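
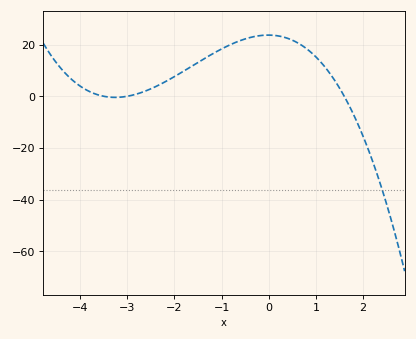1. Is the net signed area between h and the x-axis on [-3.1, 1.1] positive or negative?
positive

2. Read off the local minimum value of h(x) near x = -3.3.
0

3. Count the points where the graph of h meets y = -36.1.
1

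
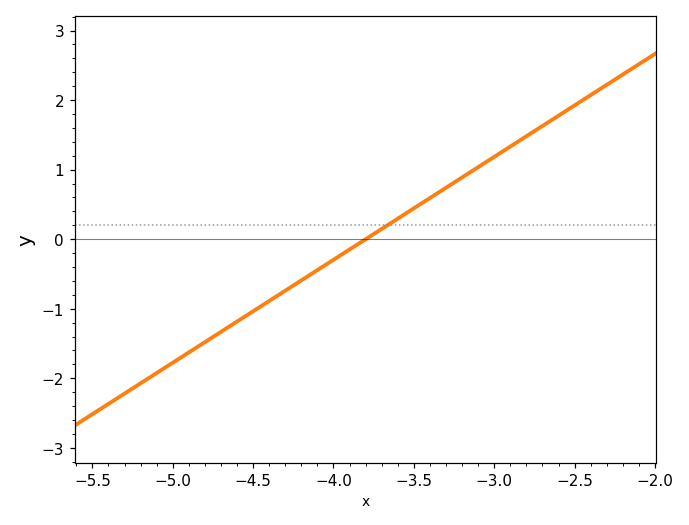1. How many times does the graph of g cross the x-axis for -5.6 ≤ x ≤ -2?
1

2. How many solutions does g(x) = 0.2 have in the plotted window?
1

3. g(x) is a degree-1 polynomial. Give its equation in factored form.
y = 1.48(x + 3.8)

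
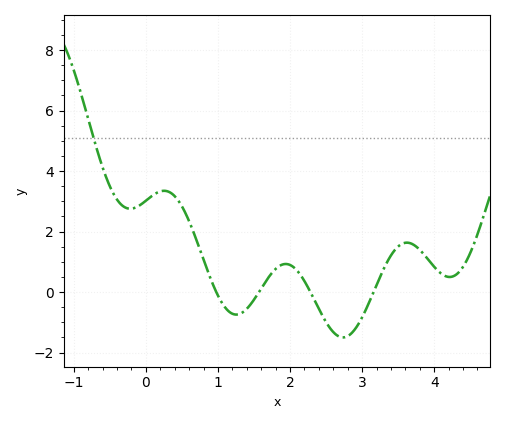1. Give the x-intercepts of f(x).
0.977, 1.57, 2.28, 3.16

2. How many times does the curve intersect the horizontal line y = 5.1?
1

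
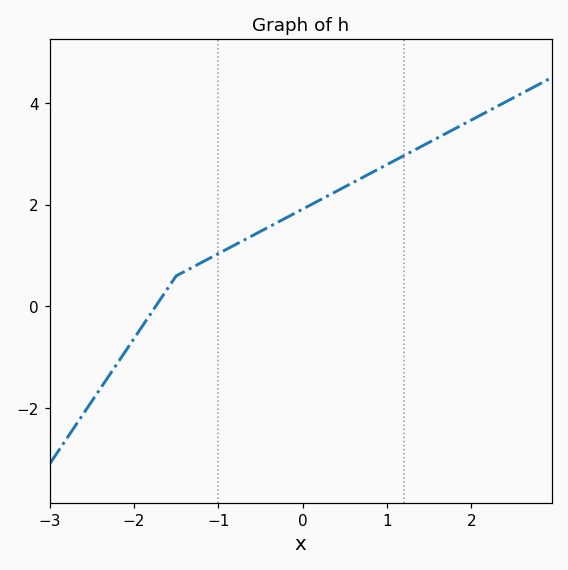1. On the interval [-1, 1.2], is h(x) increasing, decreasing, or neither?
increasing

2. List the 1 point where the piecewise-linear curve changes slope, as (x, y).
(-1.5, 0.6)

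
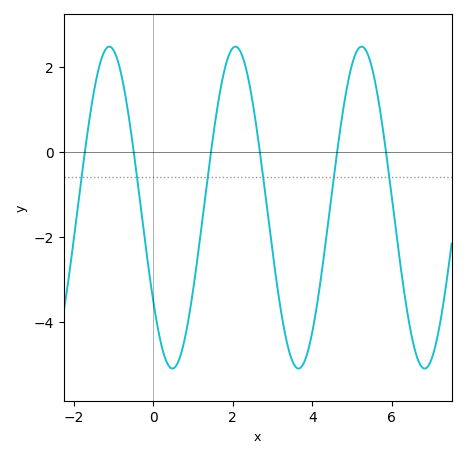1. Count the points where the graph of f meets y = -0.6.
6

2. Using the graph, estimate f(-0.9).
2.16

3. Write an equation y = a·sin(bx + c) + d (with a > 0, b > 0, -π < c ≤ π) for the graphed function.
y = 3.78sin(1.98x - 2.52) - 1.31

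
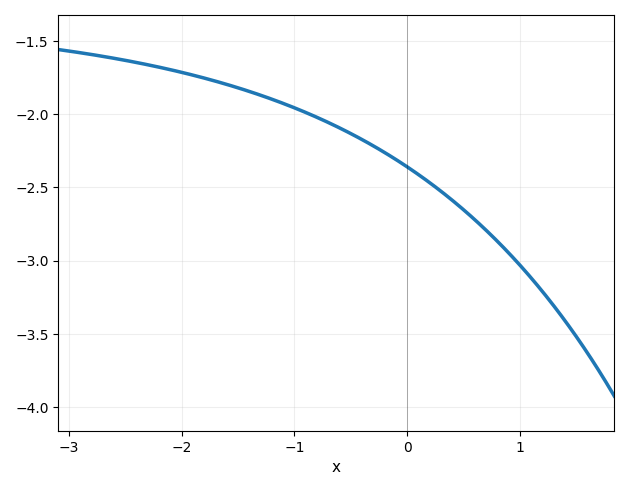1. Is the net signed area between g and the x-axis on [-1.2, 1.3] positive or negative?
negative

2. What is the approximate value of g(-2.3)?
-1.66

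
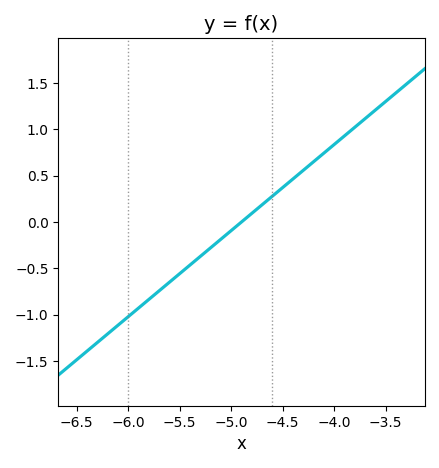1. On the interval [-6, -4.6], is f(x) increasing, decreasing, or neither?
increasing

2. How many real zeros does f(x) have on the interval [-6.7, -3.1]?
1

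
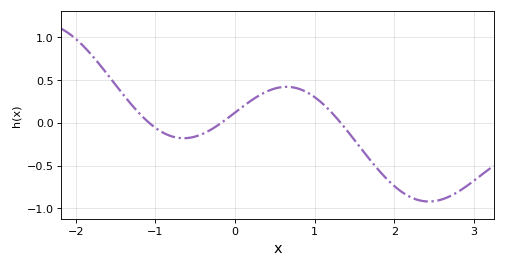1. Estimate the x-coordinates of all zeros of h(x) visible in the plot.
-1.08, -0.172, 1.33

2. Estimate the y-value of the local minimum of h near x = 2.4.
-0.919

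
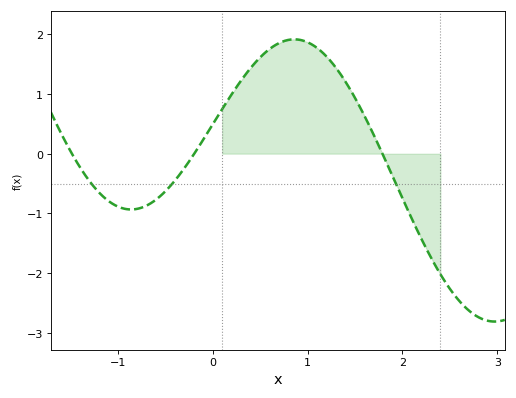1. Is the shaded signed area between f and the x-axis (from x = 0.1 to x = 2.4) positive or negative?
positive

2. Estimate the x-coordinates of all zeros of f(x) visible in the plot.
-1.48, -0.194, 1.79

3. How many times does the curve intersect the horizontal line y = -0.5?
3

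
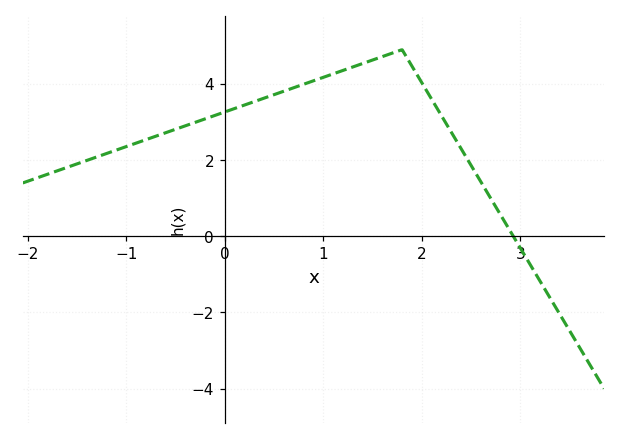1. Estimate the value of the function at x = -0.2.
3.08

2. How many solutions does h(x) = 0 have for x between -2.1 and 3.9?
1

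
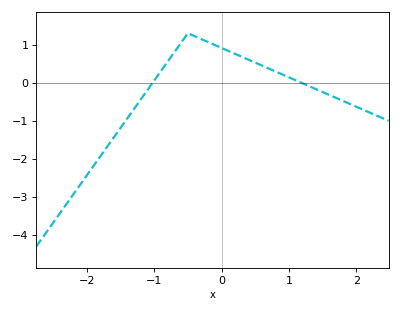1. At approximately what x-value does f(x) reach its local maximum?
-0.5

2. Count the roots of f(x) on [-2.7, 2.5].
2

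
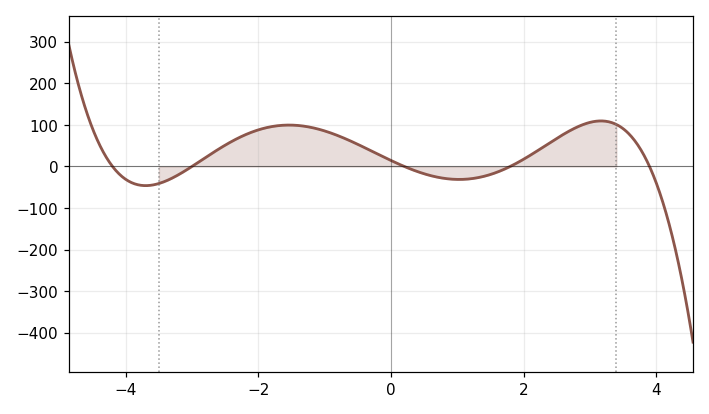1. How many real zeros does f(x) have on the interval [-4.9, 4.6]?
5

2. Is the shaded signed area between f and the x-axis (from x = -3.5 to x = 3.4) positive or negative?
positive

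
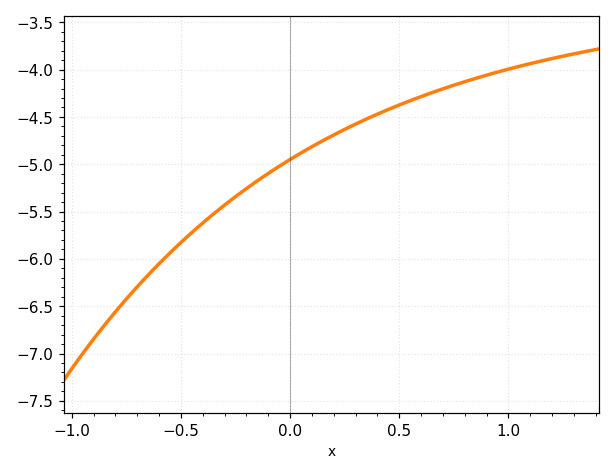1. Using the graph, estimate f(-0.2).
-5.25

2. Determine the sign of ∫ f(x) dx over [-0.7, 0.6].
negative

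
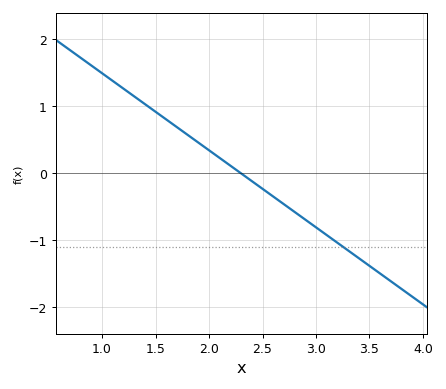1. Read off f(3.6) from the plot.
-1.5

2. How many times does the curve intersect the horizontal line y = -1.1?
1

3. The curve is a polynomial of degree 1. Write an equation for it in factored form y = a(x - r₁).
y = -1.15(x - 2.3)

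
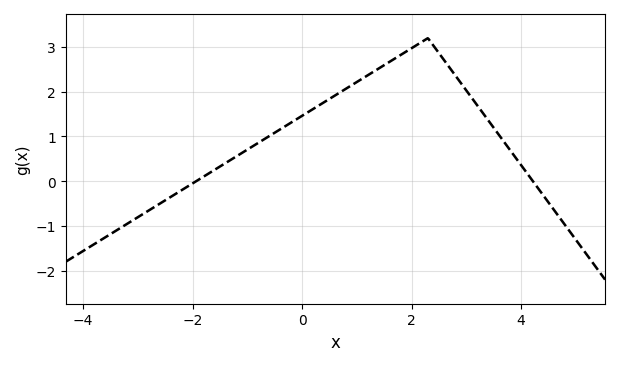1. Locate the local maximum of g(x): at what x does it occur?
2.3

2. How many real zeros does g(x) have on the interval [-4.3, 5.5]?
2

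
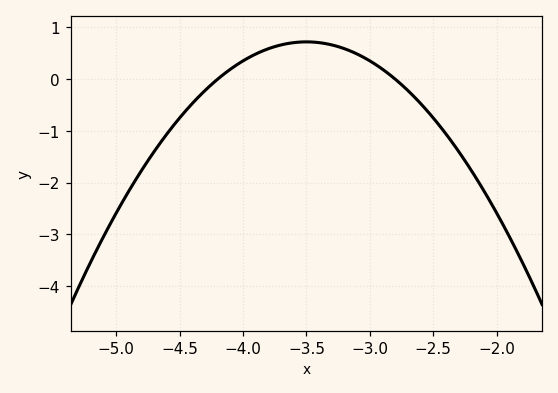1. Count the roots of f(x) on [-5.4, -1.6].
2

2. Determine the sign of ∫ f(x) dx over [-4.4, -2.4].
positive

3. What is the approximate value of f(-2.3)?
-1.4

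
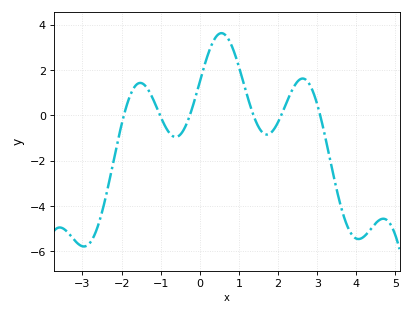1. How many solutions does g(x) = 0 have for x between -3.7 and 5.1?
6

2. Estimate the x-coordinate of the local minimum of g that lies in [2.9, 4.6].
4.06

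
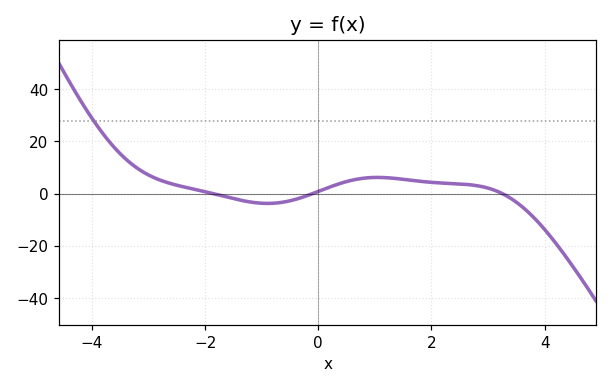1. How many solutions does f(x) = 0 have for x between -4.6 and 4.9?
3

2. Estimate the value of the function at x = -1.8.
-0.343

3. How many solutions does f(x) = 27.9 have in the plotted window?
1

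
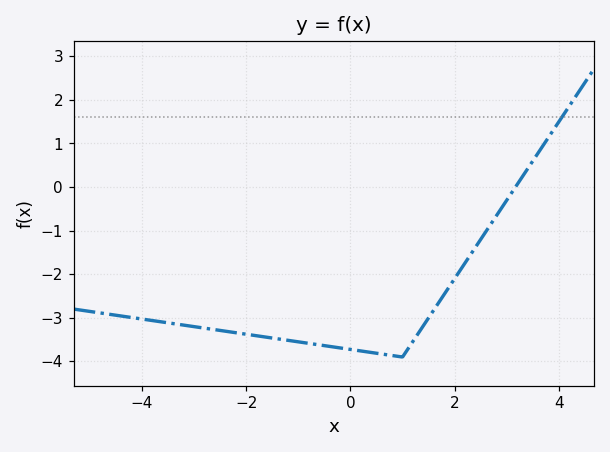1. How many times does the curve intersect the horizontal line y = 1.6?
1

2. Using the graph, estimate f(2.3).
-1.56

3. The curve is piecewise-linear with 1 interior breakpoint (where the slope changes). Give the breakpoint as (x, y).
(1, -3.9)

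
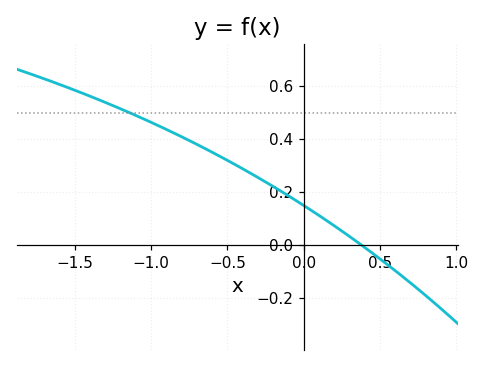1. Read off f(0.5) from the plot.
-0.052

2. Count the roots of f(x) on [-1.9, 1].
1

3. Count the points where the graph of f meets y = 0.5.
1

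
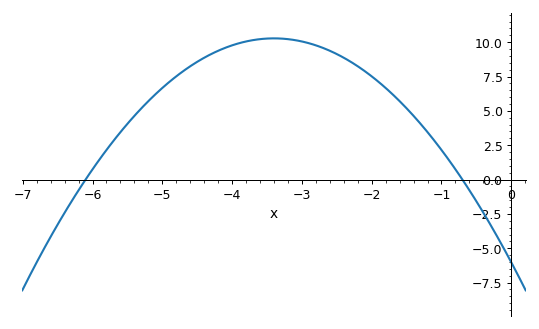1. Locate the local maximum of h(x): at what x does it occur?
-3.4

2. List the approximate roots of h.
-6.1, -0.7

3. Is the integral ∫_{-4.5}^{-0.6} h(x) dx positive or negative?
positive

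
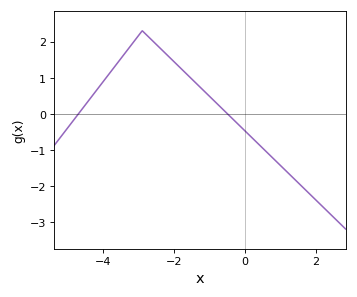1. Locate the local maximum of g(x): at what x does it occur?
-2.8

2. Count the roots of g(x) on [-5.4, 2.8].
2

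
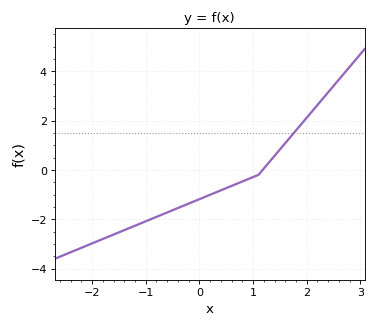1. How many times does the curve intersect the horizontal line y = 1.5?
1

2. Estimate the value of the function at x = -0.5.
-1.6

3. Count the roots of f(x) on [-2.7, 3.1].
1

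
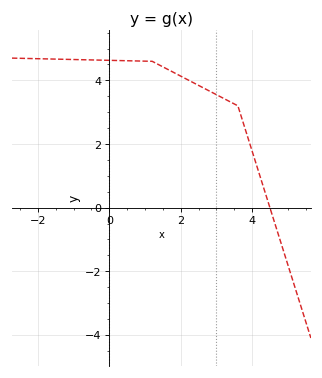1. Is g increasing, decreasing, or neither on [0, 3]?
decreasing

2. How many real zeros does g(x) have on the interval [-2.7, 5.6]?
1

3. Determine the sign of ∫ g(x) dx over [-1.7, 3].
positive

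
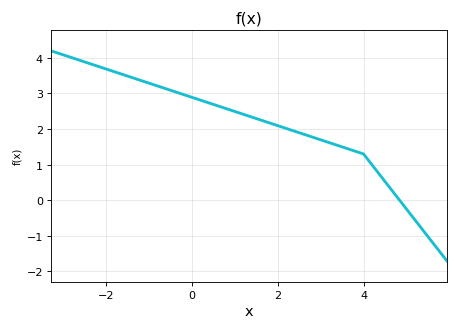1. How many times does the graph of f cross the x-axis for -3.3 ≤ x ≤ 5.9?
1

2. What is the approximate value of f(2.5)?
1.9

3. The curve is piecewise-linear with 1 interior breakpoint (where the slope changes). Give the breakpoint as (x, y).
(4, 1.3)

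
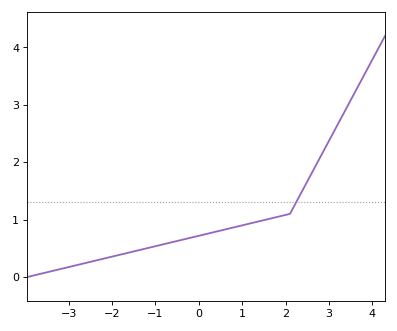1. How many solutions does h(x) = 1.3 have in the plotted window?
1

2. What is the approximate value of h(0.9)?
0.882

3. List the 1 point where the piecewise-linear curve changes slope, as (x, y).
(2.1, 1.1)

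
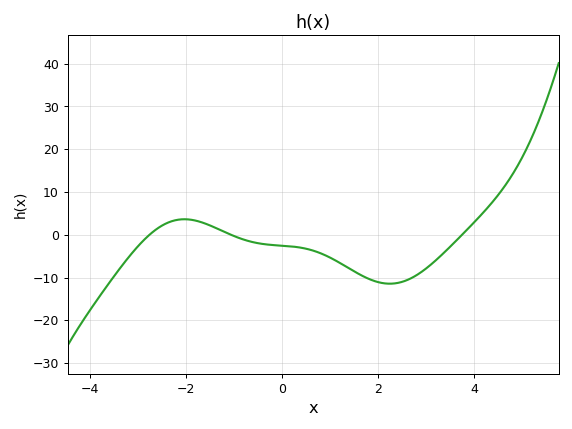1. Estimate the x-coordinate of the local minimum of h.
2.2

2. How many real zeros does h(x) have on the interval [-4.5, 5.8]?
3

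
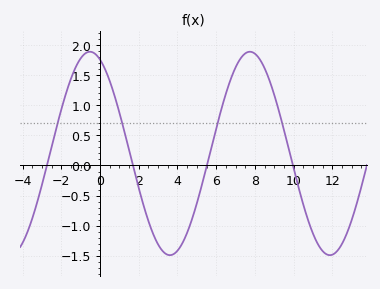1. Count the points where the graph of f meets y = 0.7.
4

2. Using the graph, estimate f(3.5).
-1.48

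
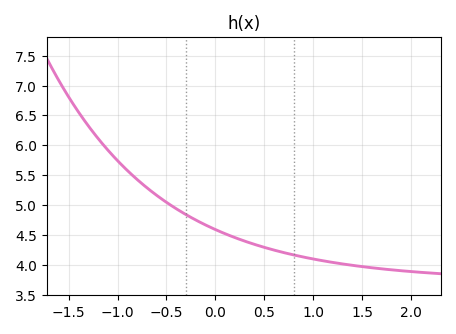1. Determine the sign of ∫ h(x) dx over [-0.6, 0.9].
positive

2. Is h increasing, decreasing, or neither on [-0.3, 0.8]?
decreasing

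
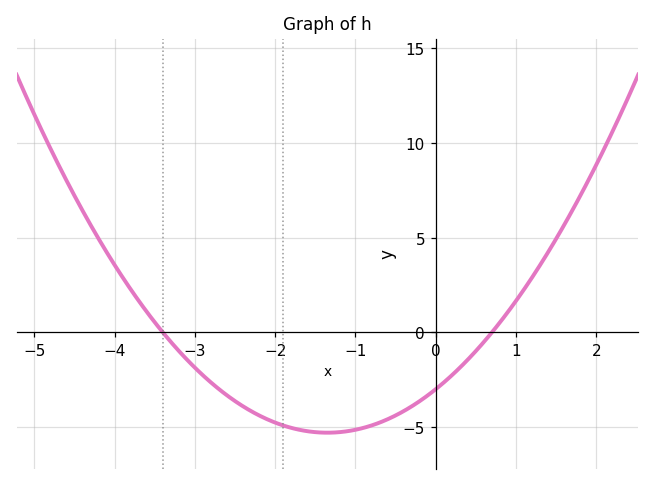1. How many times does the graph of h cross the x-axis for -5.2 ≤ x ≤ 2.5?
2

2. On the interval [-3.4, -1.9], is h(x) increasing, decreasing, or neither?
decreasing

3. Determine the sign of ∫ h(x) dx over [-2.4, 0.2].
negative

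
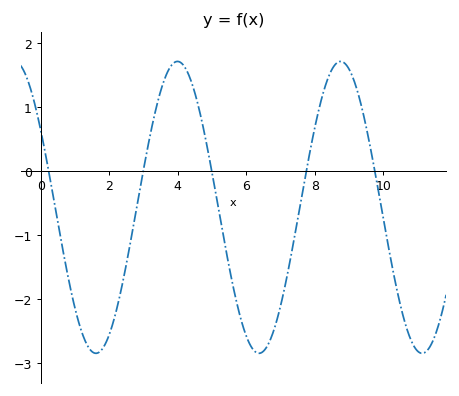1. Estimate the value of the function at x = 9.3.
1.14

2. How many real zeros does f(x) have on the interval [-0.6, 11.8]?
5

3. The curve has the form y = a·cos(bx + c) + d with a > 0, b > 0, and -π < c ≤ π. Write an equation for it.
y = 2.28cos(1.32x + 1.01) - 0.57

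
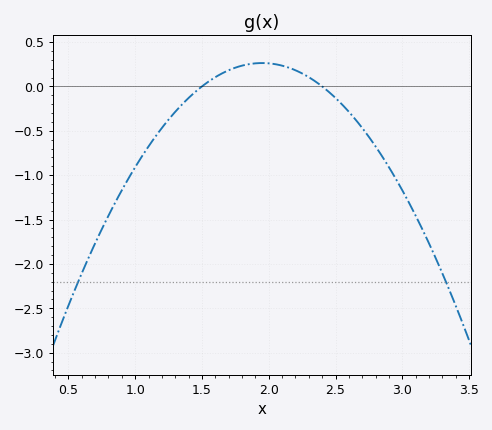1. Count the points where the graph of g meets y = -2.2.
2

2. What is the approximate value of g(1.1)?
-0.7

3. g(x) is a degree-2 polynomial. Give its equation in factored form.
y = -1.3(x - 1.5)(x - 2.4)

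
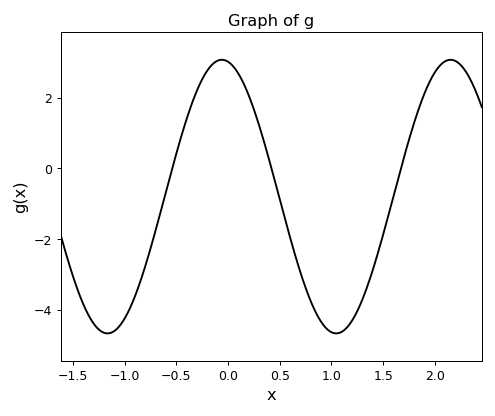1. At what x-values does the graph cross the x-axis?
-0.54, 0.419, 1.67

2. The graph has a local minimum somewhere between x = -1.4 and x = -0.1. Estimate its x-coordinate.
-1.17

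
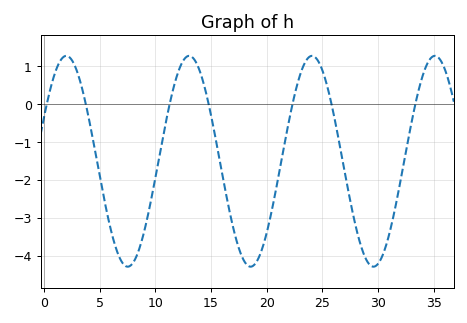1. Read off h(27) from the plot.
-1.78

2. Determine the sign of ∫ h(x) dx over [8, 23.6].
negative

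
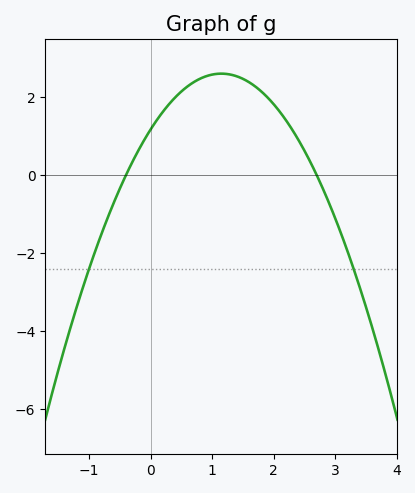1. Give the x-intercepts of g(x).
-0.4, 2.7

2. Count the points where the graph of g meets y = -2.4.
2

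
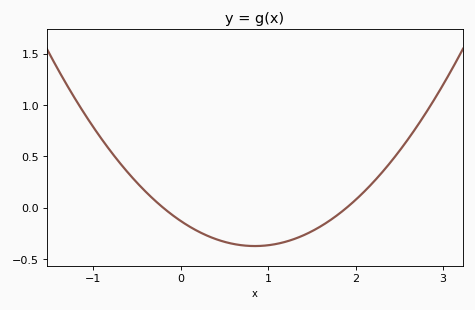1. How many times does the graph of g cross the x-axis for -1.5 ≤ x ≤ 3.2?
2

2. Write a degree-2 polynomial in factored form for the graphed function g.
y = 0.34(x + 0.2)(x - 1.9)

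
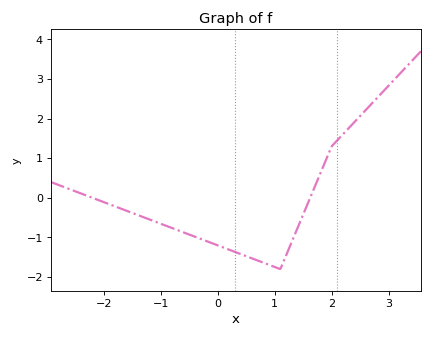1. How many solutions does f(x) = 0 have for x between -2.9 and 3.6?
2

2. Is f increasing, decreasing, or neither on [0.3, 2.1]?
neither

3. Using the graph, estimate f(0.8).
-1.64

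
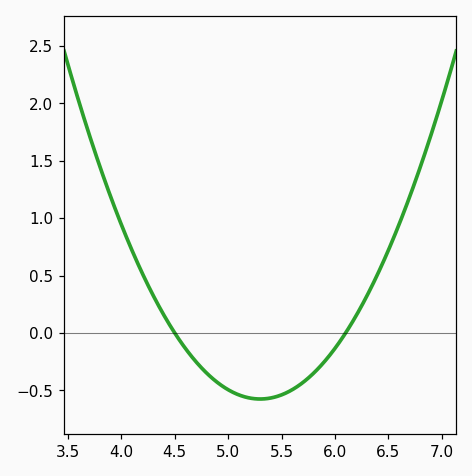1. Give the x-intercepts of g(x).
4.5, 6.1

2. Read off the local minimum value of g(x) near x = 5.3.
-0.576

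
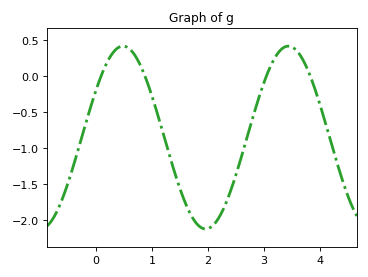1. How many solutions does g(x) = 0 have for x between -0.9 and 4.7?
4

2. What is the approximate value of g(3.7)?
0.2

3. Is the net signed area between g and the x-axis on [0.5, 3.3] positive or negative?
negative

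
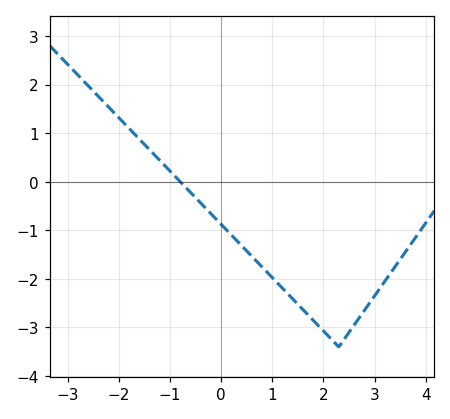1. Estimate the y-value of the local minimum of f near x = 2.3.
-3.4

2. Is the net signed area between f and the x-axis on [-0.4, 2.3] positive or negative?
negative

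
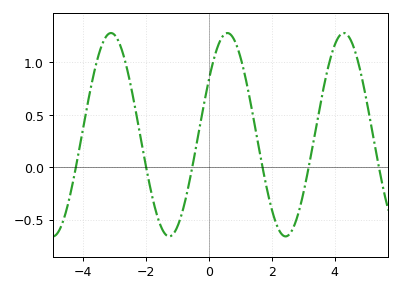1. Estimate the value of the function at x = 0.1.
0.95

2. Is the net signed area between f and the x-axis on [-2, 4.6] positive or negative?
positive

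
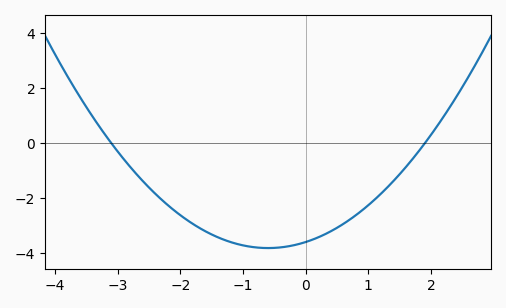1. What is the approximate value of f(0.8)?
-2.62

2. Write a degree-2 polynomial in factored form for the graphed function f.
y = 0.61(x + 3.1)(x - 1.9)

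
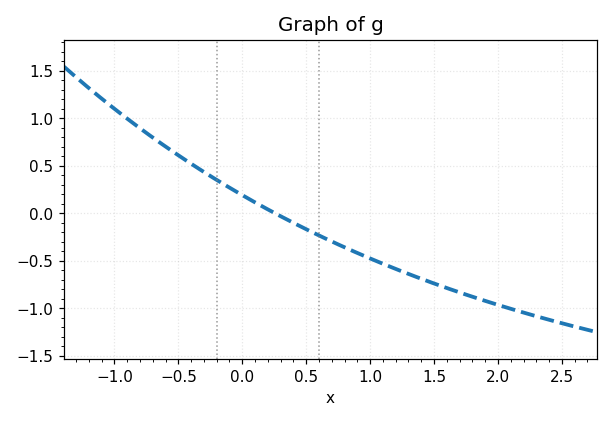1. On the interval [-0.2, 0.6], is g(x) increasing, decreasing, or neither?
decreasing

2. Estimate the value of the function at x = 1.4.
-0.69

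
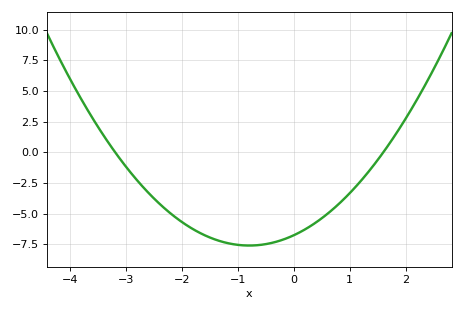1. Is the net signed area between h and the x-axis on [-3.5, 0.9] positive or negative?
negative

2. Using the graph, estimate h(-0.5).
-7.48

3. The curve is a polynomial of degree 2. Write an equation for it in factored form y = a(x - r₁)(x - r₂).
y = 1.32(x + 3.2)(x - 1.6)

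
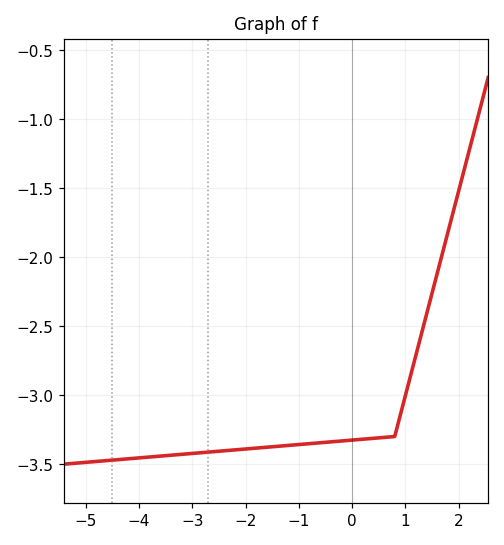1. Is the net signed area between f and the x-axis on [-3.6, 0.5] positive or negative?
negative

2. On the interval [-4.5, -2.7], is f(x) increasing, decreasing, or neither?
increasing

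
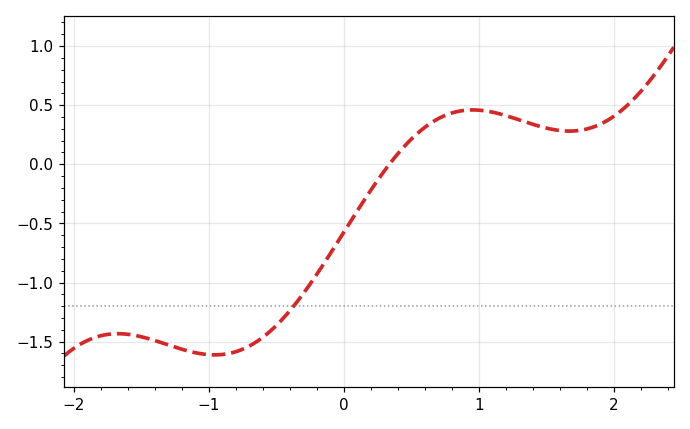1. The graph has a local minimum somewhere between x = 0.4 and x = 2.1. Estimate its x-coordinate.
1.67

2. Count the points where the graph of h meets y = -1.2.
1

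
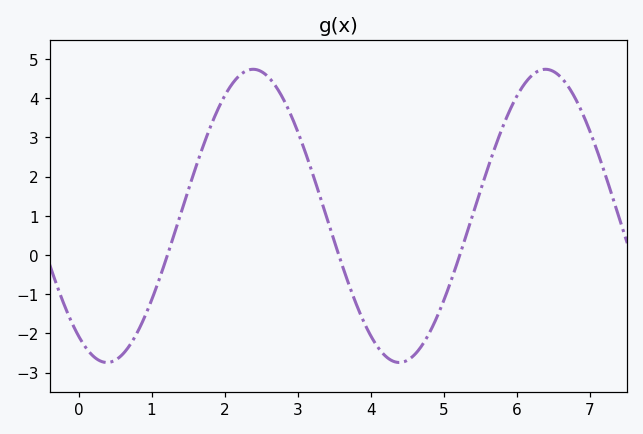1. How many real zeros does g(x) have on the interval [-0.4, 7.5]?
3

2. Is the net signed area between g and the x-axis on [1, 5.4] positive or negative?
positive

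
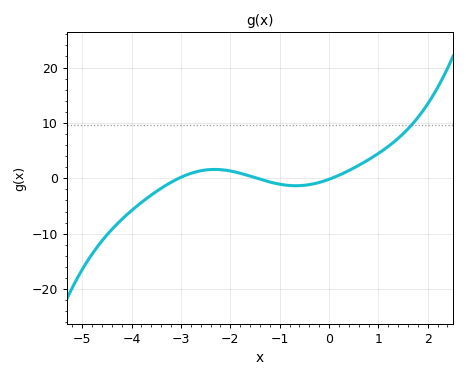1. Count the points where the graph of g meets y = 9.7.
1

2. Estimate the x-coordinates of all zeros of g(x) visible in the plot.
-3, -1.4, 0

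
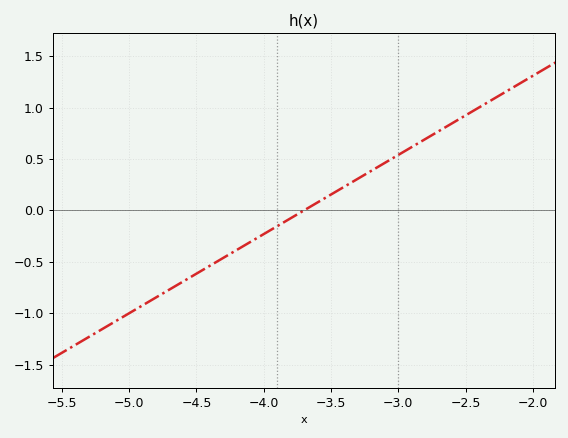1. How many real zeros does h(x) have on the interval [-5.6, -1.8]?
1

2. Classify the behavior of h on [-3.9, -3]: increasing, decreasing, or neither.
increasing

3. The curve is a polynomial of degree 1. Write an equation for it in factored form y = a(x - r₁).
y = 0.77(x + 3.7)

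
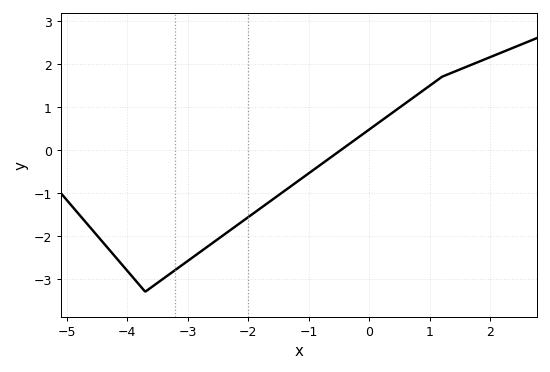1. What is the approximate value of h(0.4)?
0.9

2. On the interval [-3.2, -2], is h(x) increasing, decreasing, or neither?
increasing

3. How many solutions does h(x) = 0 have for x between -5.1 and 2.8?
1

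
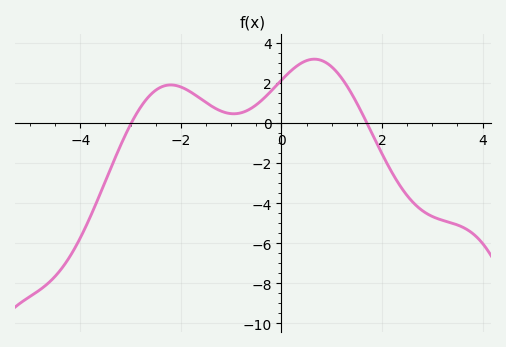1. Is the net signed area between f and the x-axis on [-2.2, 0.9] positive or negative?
positive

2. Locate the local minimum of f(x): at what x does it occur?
-0.946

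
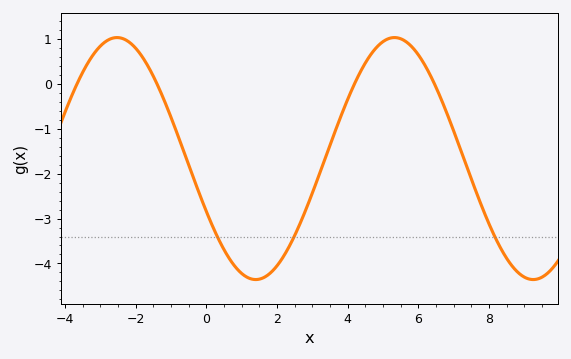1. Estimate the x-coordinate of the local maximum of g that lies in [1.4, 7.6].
5.4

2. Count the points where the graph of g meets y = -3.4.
3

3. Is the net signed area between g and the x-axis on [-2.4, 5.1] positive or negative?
negative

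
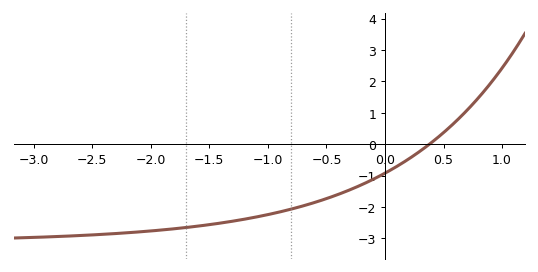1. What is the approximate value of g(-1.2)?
-2.39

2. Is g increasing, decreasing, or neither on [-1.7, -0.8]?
increasing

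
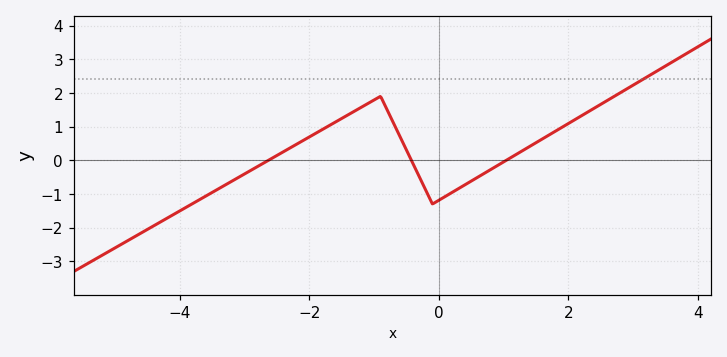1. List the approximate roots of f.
-2.6, -0.4, 1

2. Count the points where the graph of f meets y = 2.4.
1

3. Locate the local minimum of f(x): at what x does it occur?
0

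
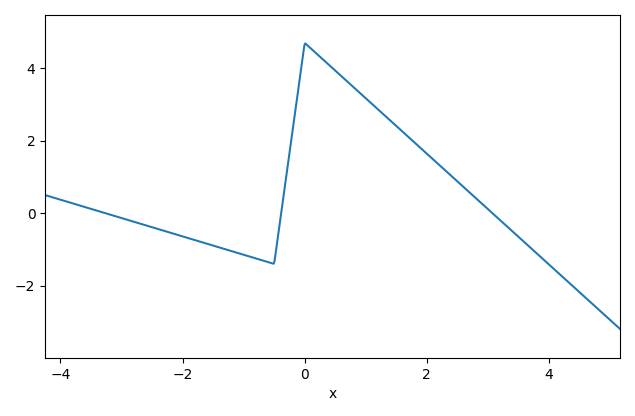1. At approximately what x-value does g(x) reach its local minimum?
-0.6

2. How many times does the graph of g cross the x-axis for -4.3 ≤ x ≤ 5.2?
3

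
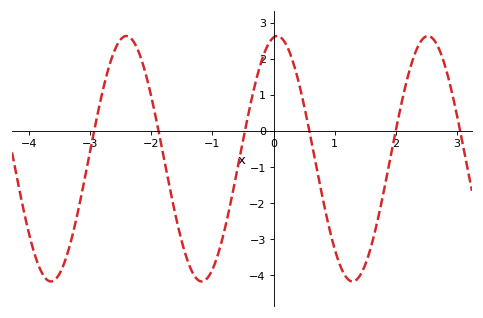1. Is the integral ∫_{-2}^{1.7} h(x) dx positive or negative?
negative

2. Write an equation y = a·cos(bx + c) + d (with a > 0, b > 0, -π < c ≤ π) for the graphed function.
y = 3.4cos(2.55x - 0.15) - 0.77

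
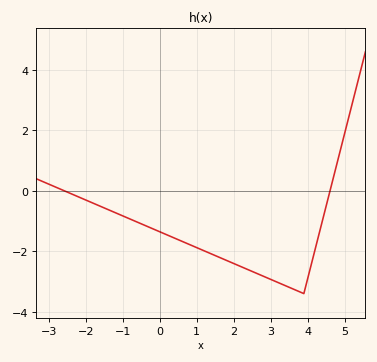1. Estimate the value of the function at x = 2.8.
-2.8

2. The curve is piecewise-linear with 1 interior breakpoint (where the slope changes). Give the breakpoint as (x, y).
(3.9, -3.4)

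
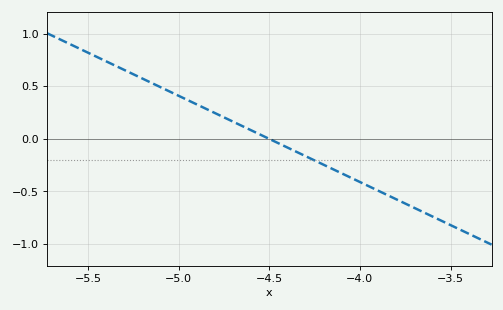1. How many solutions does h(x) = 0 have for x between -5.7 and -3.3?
1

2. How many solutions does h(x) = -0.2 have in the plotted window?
1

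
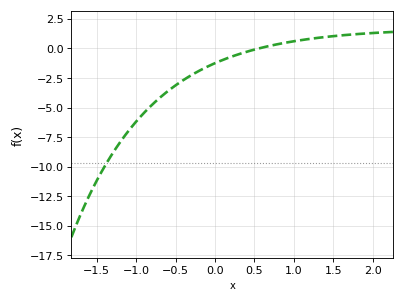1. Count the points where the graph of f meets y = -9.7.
1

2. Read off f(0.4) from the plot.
-0.2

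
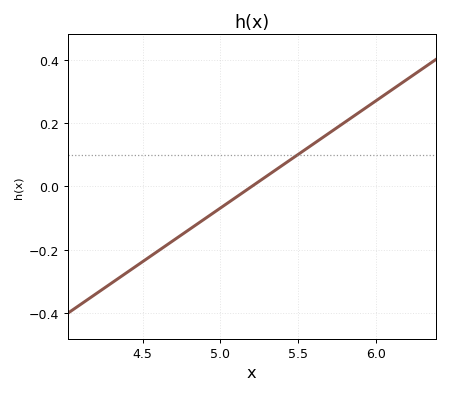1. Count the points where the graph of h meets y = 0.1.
1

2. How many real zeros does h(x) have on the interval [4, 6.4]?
1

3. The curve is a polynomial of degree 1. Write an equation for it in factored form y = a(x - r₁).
y = 0.34(x - 5.2)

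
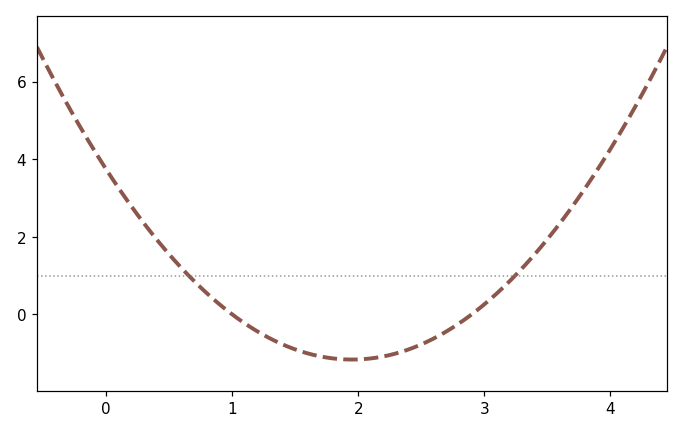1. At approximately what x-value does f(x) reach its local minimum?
2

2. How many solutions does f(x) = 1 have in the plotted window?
2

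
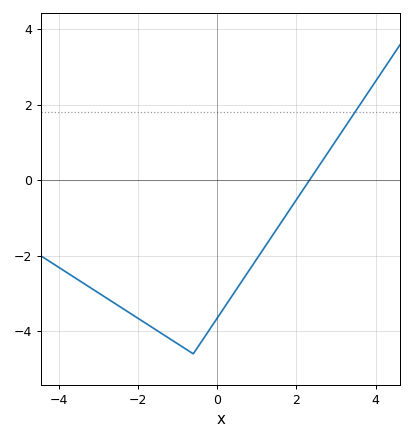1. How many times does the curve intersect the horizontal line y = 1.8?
1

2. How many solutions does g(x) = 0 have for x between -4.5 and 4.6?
1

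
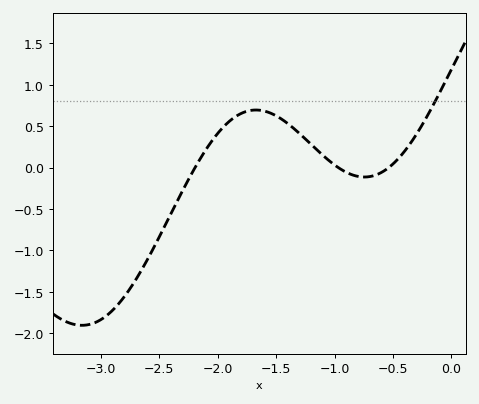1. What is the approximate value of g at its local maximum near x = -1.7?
0.7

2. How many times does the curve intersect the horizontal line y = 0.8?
1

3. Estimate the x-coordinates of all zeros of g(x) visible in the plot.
-2.2, -0.95, -0.55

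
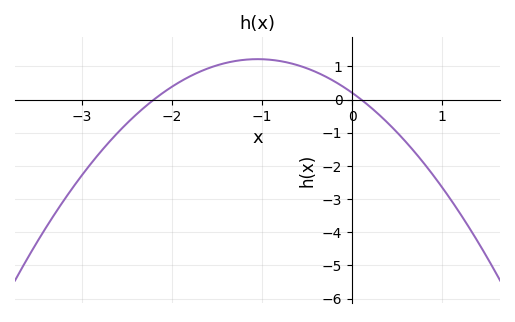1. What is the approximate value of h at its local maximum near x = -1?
1.2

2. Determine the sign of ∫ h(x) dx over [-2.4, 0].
positive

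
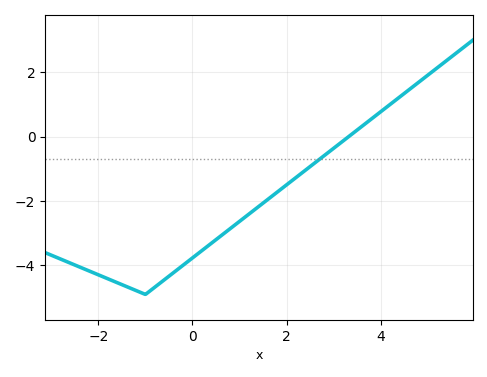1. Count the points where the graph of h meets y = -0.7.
1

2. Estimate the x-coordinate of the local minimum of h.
-1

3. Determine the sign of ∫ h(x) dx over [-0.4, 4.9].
negative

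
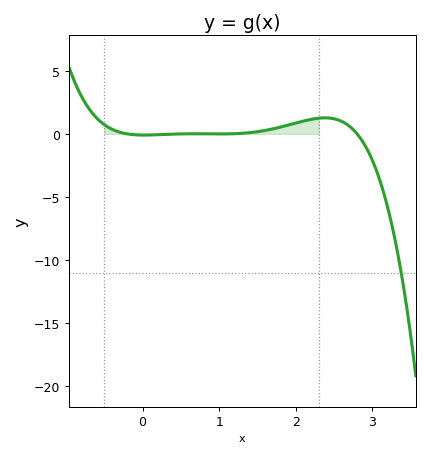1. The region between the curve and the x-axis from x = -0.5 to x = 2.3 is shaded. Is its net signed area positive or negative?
positive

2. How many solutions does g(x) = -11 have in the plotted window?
1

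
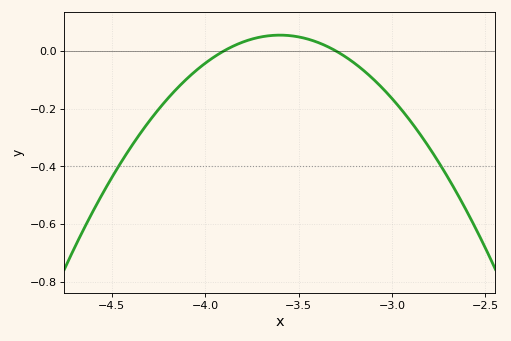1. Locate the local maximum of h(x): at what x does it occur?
-3.6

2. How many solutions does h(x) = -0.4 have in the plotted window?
2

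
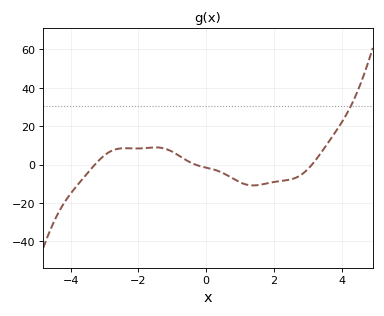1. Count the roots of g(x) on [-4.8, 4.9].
3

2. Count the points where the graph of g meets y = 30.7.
1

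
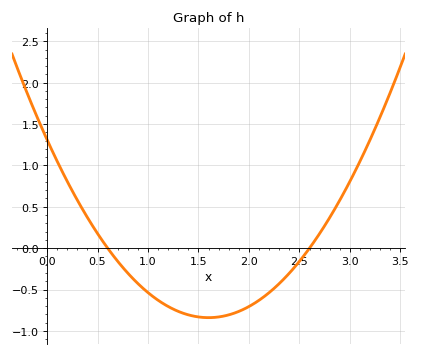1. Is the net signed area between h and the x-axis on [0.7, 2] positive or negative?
negative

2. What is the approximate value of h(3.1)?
1.05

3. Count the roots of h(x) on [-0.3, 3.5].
2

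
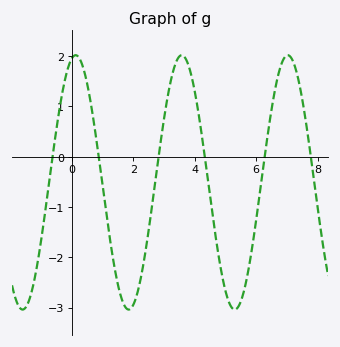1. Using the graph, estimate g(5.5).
-2.87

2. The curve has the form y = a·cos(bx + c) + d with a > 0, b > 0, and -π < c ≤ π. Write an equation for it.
y = 2.53cos(1.82x - 0.22) - 0.51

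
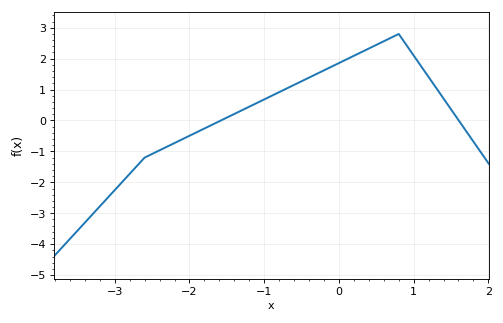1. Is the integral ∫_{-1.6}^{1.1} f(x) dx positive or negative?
positive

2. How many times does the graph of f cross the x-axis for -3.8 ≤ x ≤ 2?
2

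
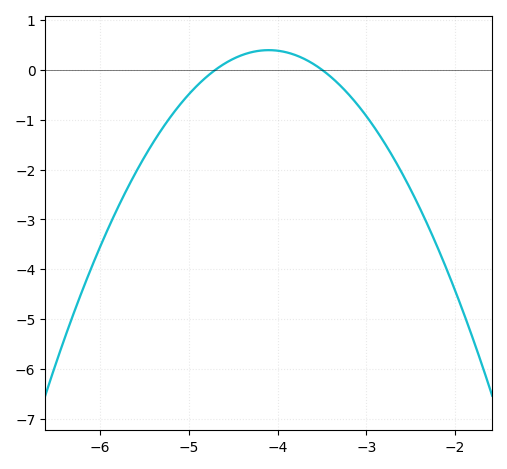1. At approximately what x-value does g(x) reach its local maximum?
-4.1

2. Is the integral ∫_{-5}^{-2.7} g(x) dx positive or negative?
negative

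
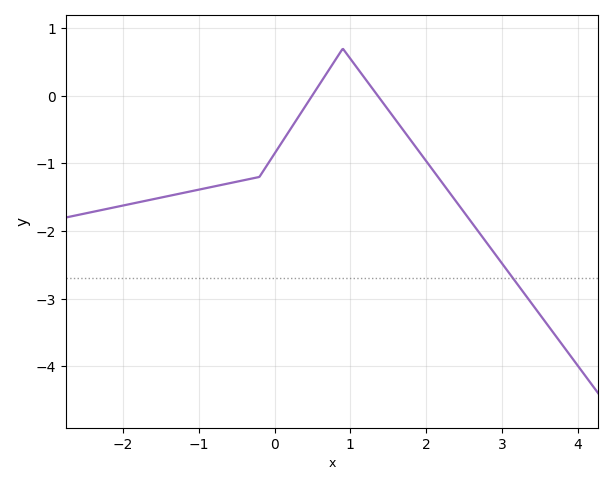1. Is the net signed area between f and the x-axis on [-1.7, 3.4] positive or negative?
negative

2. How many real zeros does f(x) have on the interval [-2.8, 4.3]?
2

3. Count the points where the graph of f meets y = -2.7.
1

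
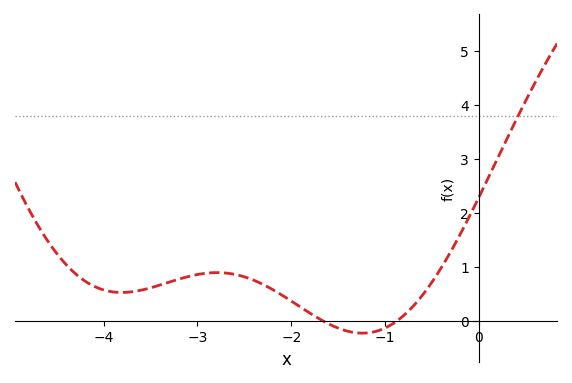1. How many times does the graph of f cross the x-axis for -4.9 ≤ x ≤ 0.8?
2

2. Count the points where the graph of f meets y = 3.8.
1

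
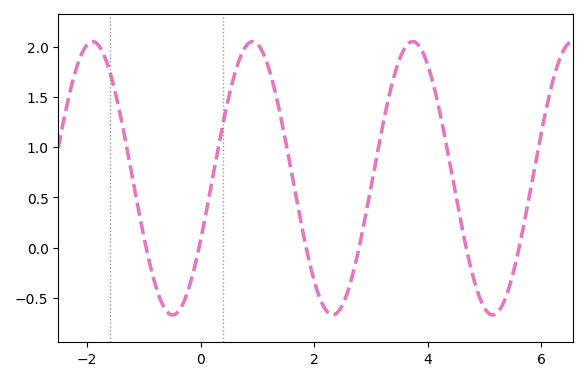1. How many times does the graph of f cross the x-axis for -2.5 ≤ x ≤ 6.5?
6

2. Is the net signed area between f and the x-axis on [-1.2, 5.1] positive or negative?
positive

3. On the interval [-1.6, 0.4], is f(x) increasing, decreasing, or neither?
neither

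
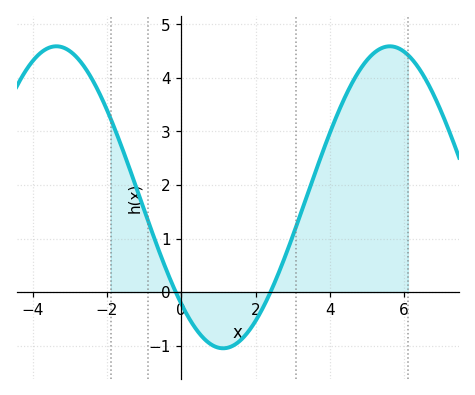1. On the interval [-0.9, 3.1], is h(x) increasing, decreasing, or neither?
neither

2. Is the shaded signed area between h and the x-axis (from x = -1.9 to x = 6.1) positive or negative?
positive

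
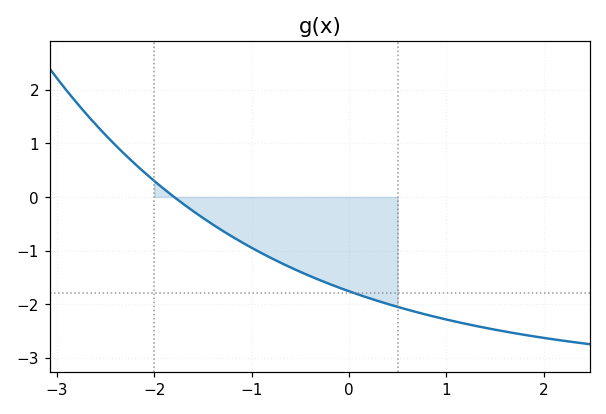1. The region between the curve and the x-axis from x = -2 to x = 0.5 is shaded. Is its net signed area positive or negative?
negative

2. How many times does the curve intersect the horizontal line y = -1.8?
1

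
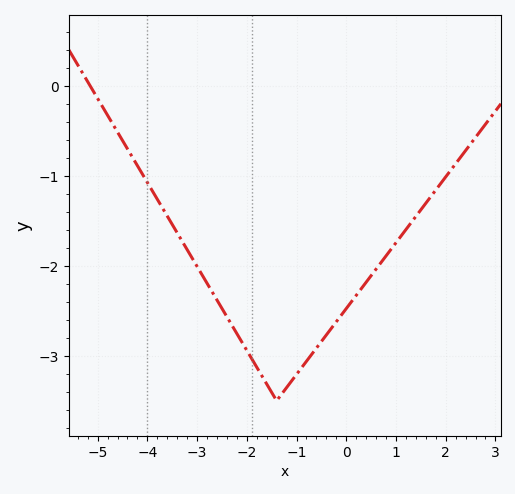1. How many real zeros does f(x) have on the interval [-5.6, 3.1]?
1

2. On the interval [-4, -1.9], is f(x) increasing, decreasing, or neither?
decreasing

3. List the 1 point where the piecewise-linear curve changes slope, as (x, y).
(-1.4, -3.5)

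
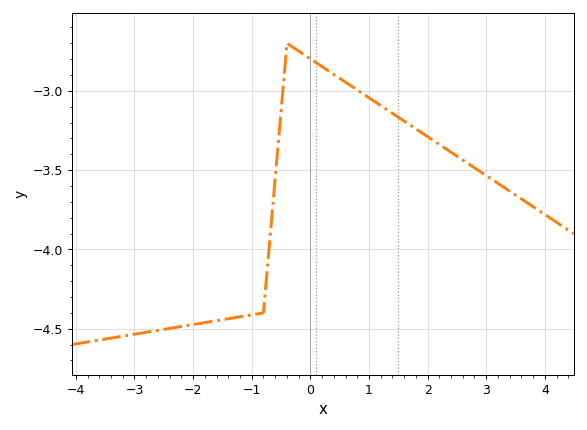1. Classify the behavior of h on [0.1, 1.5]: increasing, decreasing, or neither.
decreasing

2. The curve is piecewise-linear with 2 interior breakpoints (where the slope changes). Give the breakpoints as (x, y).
(-0.8, -4.4); (-0.4, -2.7)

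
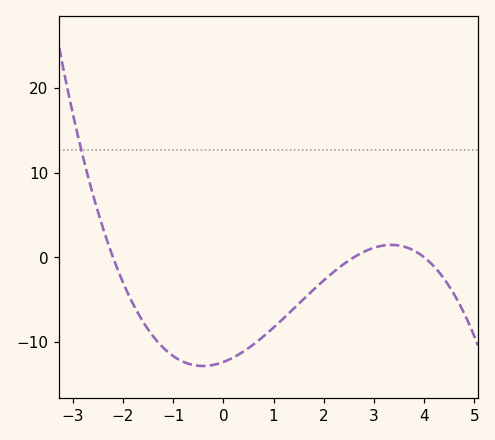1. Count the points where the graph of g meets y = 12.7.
1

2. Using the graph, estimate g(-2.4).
3.46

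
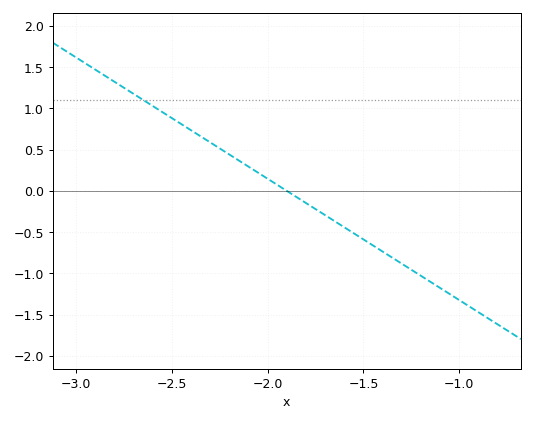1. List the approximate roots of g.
-1.9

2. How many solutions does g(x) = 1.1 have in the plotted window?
1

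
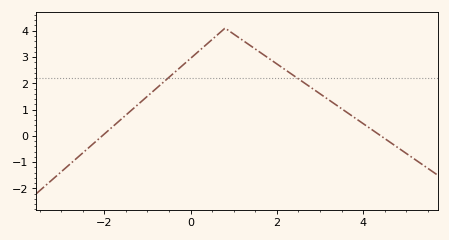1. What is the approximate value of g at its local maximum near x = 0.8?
4.1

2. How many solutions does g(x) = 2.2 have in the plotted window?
2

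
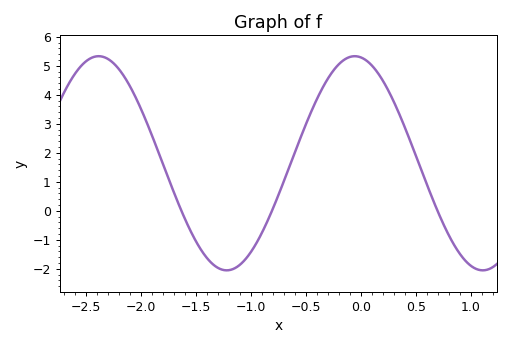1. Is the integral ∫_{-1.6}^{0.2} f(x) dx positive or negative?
positive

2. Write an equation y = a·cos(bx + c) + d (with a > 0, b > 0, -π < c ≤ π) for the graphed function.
y = 3.69cos(2.7x + 0.15) + 1.64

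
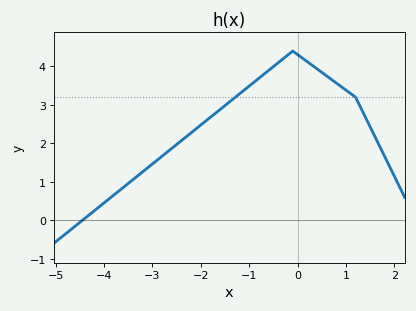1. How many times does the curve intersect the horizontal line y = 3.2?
2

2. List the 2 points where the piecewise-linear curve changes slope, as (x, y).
(-0.1, 4.4); (1.2, 3.2)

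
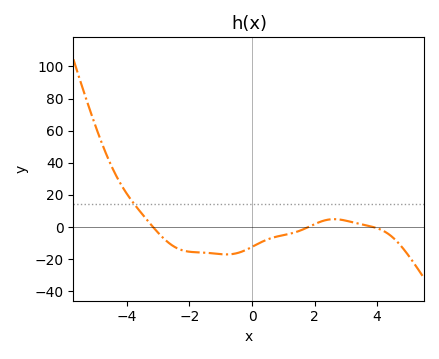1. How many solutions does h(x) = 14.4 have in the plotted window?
1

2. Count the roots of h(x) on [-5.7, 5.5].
3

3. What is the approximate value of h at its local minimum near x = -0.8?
-16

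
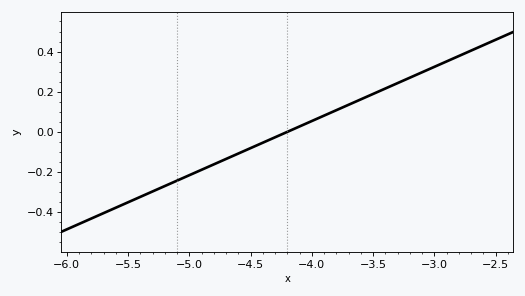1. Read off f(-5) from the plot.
-0.216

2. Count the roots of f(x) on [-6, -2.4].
1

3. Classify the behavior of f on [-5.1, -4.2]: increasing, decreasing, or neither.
increasing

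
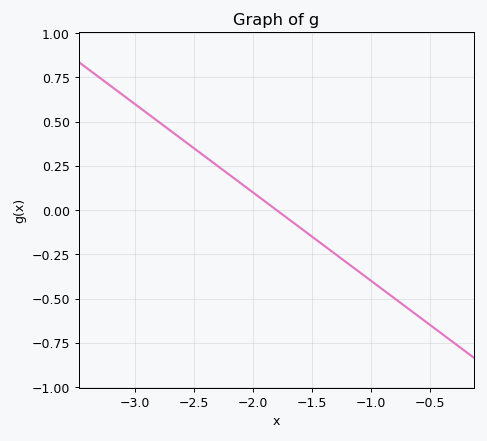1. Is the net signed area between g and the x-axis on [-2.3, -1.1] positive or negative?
negative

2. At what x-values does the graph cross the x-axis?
-1.8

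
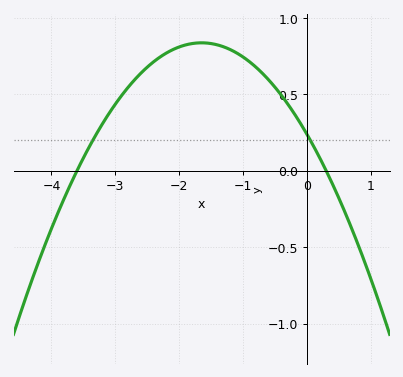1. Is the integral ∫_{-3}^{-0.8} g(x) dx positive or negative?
positive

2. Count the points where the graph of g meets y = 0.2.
2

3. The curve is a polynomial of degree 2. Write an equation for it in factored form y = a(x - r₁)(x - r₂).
y = -0.22(x + 3.6)(x - 0.3)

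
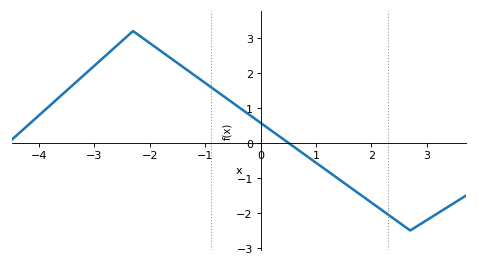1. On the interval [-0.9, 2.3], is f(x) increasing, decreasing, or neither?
decreasing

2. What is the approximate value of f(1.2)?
-0.79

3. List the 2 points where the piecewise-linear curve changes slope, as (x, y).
(-2.3, 3.2); (2.7, -2.5)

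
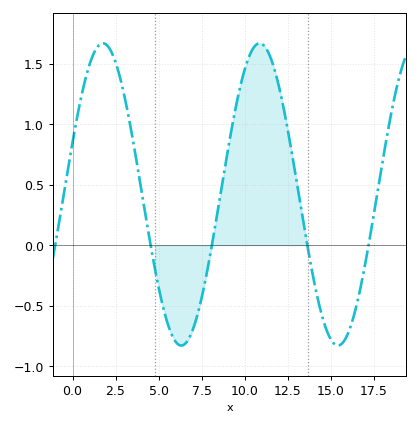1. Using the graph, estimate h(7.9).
-0.159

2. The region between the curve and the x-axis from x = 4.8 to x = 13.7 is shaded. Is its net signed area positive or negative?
positive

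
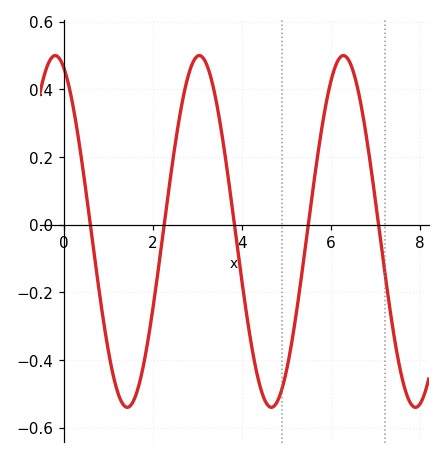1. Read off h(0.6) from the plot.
-0.012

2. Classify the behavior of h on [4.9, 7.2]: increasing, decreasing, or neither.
neither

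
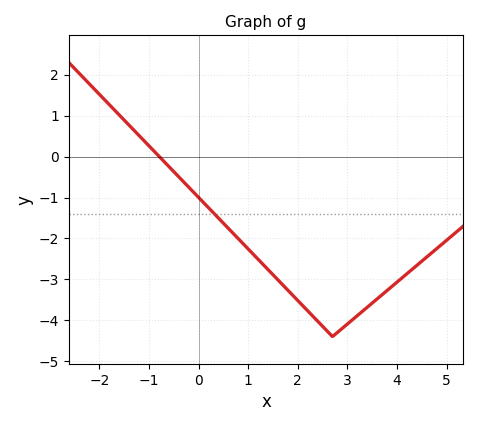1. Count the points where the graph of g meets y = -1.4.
1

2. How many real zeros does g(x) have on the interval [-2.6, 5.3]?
1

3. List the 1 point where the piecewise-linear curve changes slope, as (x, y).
(2.7, -4.4)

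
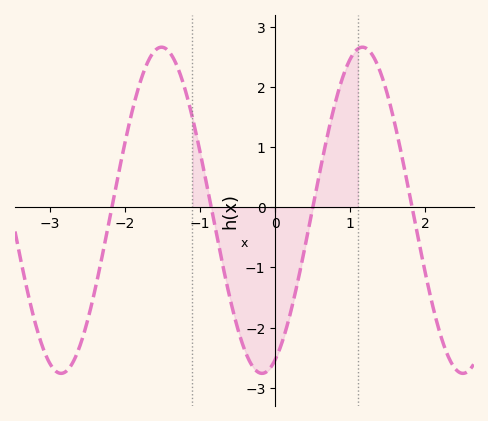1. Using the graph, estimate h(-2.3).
-0.802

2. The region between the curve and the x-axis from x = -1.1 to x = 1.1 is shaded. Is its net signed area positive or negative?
negative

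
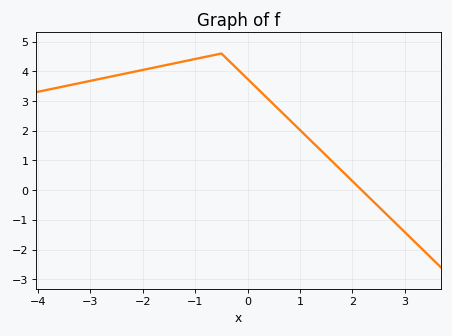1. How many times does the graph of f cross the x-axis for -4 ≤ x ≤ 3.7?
1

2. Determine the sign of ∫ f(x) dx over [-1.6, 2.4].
positive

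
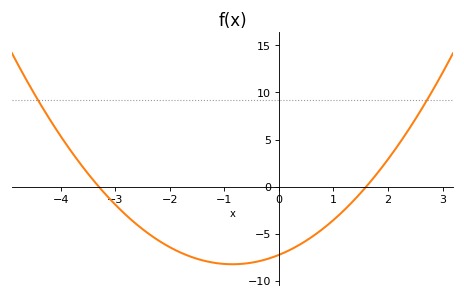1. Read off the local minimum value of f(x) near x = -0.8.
-8.22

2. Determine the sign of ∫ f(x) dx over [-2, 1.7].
negative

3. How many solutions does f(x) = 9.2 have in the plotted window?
2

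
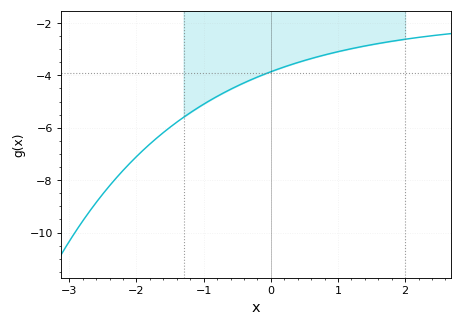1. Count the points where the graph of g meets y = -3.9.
1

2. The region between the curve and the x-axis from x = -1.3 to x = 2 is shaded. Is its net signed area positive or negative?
negative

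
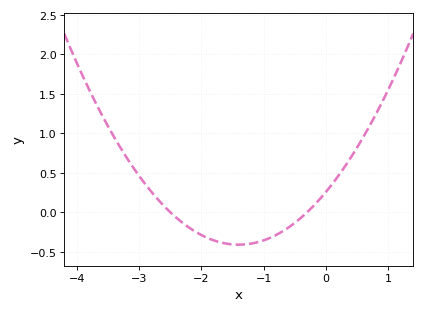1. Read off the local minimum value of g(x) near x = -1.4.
-0.411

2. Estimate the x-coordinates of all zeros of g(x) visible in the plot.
-2.5, -0.3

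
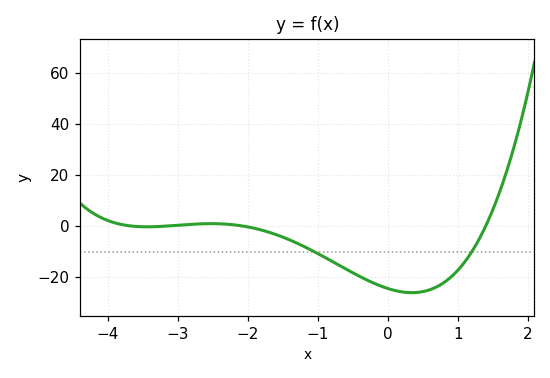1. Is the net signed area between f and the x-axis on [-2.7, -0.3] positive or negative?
negative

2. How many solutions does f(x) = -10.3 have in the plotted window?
2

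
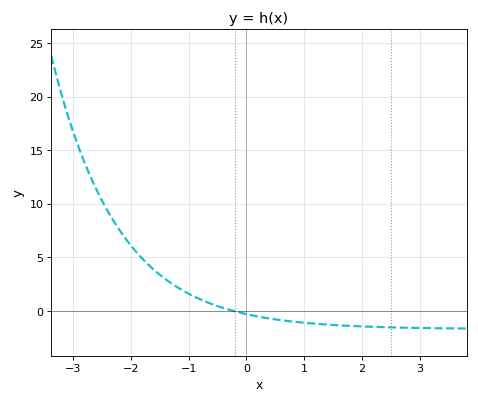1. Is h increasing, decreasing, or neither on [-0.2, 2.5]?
decreasing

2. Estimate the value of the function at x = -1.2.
2.22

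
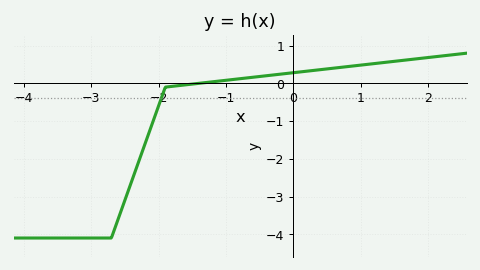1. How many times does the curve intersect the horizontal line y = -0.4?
1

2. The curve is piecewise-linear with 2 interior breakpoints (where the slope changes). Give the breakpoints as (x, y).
(-2.7, -4.1); (-1.9, -0.1)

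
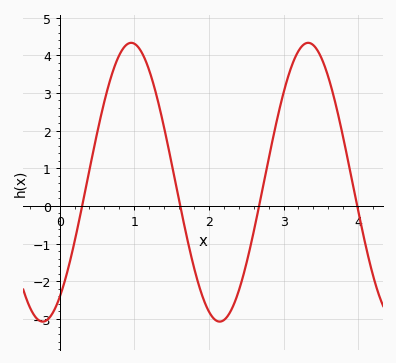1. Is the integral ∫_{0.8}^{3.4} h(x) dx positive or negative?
positive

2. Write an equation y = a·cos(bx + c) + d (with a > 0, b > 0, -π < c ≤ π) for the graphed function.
y = 3.7cos(2.6x - 2.5) + 0.63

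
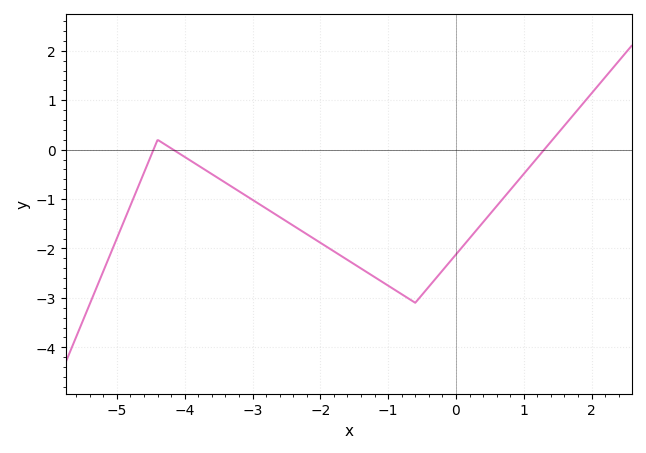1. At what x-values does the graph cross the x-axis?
-4.46, -4.17, 1.3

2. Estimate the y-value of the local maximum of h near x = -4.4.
0.198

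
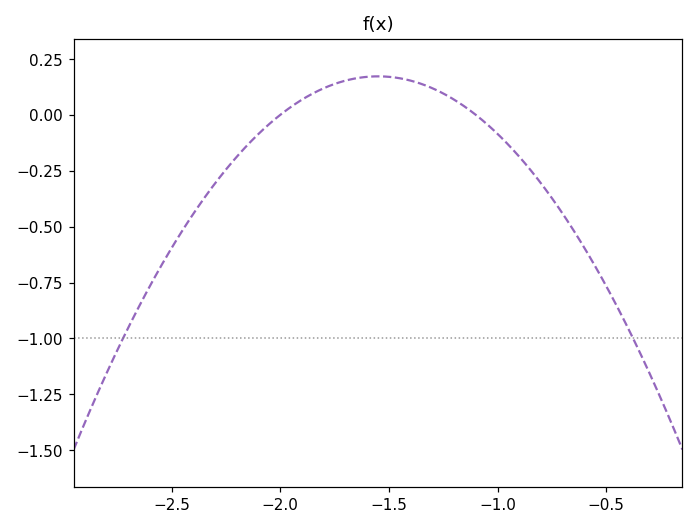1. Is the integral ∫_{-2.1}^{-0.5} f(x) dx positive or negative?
negative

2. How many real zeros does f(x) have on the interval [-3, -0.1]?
2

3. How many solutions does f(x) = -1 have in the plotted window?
2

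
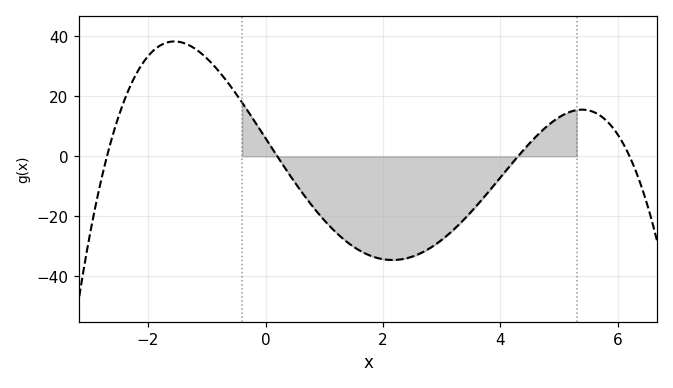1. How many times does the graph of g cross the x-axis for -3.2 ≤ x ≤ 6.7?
4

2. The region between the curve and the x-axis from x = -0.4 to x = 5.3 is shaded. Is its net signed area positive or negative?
negative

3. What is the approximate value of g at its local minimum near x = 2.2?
-34.6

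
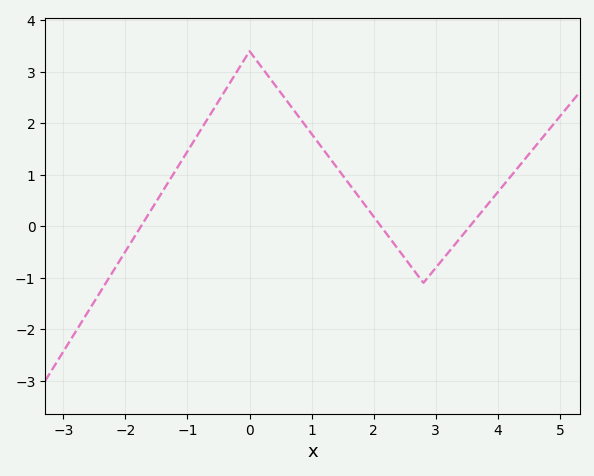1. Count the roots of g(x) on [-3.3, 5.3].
3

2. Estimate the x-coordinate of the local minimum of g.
2.8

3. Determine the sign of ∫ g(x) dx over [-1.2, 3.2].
positive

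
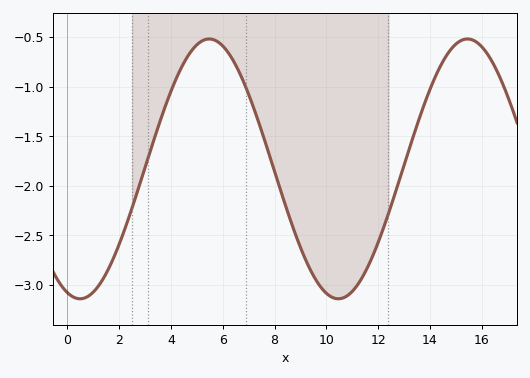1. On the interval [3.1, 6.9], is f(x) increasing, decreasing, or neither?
neither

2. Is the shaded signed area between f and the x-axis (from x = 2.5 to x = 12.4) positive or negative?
negative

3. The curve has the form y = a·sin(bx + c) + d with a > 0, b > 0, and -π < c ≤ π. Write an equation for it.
y = 1.31sin(0.63x - 1.88) - 1.83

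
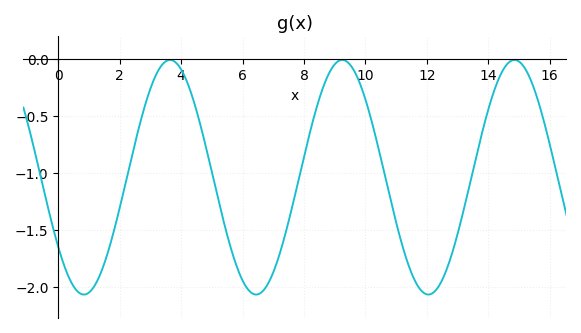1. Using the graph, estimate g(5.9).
-1.89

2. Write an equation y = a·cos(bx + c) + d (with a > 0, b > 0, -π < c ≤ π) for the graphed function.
y = 1.03cos(1.12x + 2.21) - 1.04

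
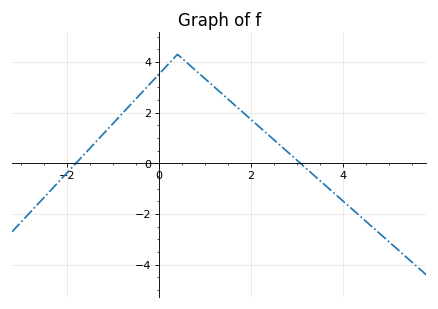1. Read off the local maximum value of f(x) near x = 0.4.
4.2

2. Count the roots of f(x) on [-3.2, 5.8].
2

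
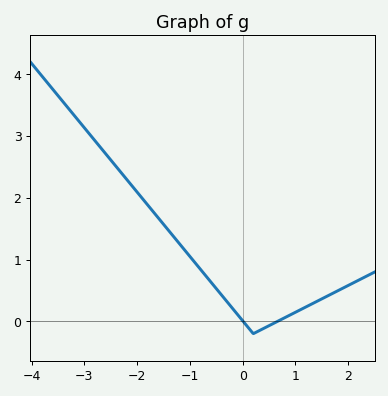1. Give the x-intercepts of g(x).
0.008, 0.661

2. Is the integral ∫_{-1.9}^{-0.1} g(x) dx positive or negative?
positive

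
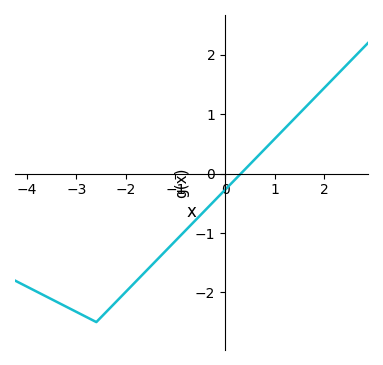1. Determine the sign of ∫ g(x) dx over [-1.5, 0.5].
negative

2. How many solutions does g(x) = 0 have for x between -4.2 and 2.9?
1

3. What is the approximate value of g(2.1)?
1.52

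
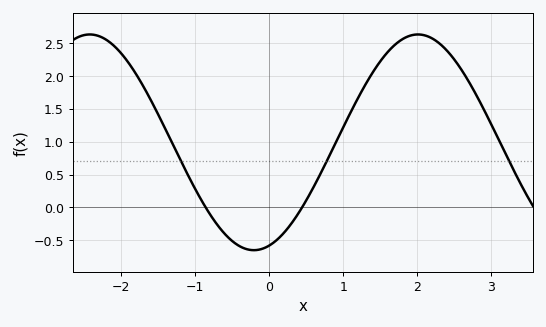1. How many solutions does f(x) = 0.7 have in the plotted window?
3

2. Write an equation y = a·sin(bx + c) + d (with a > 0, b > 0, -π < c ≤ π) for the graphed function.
y = 1.64sin(1.4x - 1.3) + 0.99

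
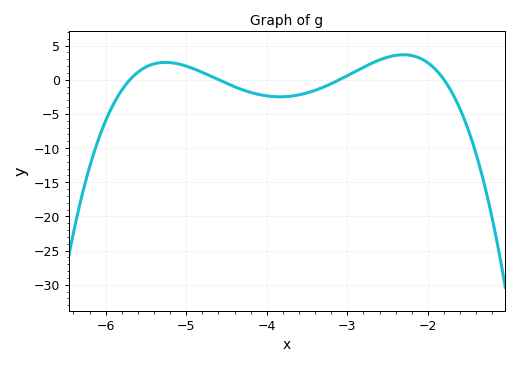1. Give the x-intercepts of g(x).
-5.7, -4.6, -3.1, -1.8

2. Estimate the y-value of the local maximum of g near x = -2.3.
3.5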